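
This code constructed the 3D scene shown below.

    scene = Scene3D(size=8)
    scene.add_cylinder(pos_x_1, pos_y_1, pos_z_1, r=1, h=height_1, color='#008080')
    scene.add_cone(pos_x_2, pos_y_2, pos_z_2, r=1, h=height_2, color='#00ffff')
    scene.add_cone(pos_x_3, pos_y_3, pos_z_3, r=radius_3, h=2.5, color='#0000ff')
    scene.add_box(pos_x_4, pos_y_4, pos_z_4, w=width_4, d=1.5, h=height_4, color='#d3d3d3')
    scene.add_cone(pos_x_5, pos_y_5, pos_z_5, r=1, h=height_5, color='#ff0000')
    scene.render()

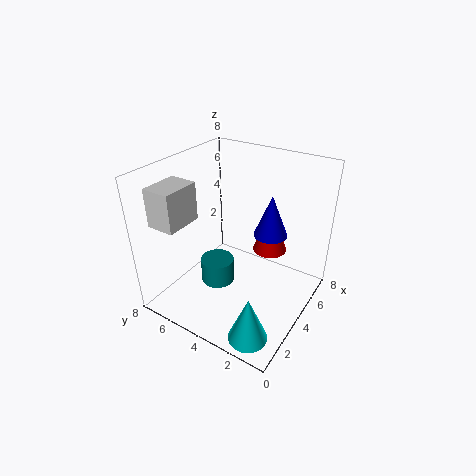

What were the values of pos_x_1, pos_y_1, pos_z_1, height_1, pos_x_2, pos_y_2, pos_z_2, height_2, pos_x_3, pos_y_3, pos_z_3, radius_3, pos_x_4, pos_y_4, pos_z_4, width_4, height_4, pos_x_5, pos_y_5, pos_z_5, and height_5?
pos_x_1 = 4; pos_y_1 = 5.5; pos_z_1 = 0.5; height_1 = 1.5; pos_x_2 = 1; pos_y_2 = 1.5; pos_z_2 = 0.5; height_2 = 2.5; pos_x_3 = 6; pos_y_3 = 3; pos_z_3 = 3.5; radius_3 = 1; pos_x_4 = 0.5; pos_y_4 = 5.5; pos_z_4 = 5.5; width_4 = 2; height_4 = 2; pos_x_5 = 6; pos_y_5 = 3; pos_z_5 = 2.5; height_5 = 3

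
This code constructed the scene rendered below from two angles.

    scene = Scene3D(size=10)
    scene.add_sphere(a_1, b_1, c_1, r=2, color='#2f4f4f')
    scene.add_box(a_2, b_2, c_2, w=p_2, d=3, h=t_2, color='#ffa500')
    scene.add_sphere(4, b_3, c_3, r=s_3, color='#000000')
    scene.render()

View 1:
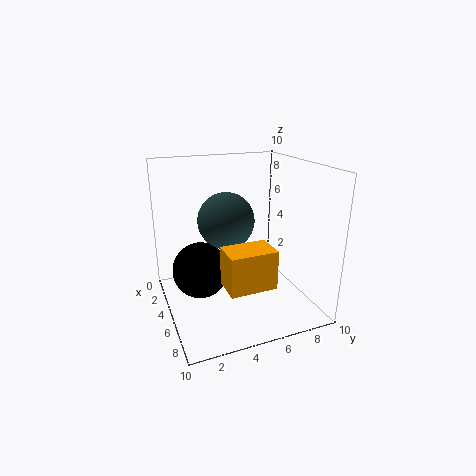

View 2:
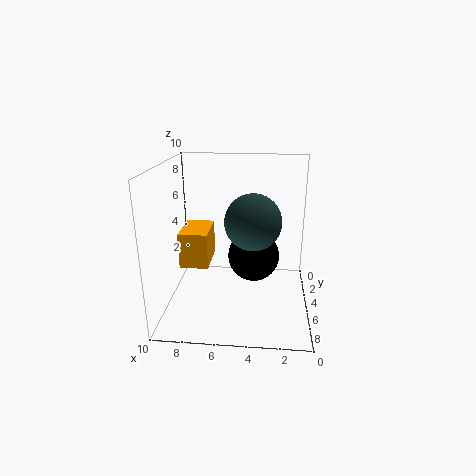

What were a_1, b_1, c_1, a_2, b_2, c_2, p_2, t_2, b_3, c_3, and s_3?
a_1 = 4, b_1 = 4.5, c_1 = 6, a_2 = 7, b_2 = 3, c_2 = 3, p_2 = 2, t_2 = 2.5, b_3 = 2.5, c_3 = 2.5, s_3 = 2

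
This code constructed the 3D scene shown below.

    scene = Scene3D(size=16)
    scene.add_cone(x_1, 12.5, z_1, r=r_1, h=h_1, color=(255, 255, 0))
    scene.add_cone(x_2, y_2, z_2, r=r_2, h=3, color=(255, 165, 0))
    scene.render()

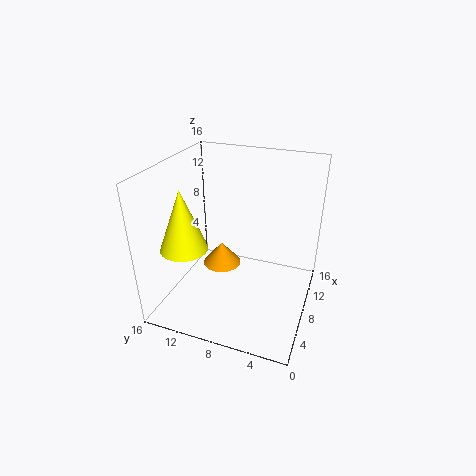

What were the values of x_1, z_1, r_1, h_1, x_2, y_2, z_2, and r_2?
x_1 = 4; z_1 = 8; r_1 = 2.5; h_1 = 6.5; x_2 = 12.5; y_2 = 12; z_2 = 1; r_2 = 2.5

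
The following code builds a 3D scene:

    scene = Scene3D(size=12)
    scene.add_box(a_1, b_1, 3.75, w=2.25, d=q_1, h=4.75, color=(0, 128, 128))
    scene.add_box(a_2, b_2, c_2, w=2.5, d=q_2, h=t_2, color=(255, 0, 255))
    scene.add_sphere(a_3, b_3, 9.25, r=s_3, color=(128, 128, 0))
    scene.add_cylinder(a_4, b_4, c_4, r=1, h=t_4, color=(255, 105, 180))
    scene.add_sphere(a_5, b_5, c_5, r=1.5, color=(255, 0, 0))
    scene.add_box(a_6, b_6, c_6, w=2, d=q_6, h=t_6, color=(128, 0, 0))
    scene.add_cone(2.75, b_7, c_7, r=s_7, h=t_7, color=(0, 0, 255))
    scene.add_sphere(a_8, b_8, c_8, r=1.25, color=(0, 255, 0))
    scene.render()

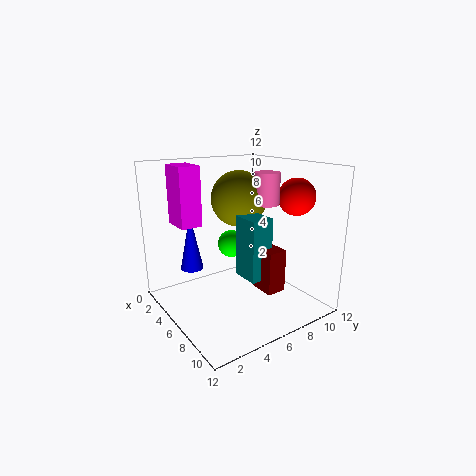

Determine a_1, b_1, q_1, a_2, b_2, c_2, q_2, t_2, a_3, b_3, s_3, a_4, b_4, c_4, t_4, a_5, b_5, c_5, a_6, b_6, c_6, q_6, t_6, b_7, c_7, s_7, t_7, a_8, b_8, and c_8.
a_1 = 7.5
b_1 = 4.75
q_1 = 1.75
a_2 = 2.5
b_2 = 1.5
c_2 = 7.25
q_2 = 1.75
t_2 = 4.75
a_3 = 5.75
b_3 = 6.25
s_3 = 2.25
a_4 = 7.75
b_4 = 7.5
c_4 = 9
t_4 = 2.5
a_5 = 8.75
b_5 = 9.75
c_5 = 9.5
a_6 = 8.75
b_6 = 5.5
c_6 = 3
q_6 = 1.5
t_6 = 3.25
b_7 = 3.25
c_7 = 2.75
s_7 = 1
t_7 = 5
a_8 = 3.5
b_8 = 7
c_8 = 4.5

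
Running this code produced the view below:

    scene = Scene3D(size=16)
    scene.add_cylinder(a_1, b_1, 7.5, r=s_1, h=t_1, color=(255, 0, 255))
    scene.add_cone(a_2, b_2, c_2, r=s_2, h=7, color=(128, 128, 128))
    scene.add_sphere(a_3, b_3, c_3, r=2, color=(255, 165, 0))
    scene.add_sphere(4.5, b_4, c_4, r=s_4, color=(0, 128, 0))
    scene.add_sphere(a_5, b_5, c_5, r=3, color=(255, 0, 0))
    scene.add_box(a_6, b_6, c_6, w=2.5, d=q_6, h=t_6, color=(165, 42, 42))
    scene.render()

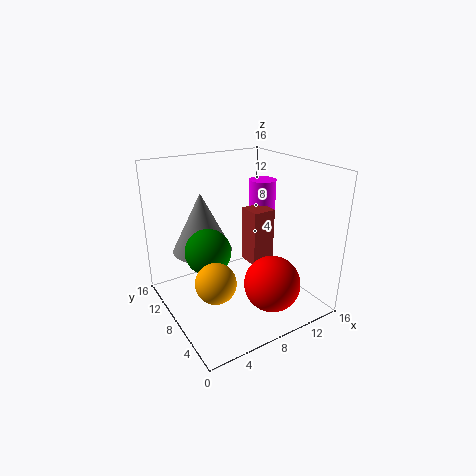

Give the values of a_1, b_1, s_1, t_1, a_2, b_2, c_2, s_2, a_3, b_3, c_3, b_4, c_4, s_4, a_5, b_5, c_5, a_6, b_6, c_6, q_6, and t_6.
a_1 = 11.5, b_1 = 8.5, s_1 = 1.5, t_1 = 6.5, a_2 = 5.5, b_2 = 12, c_2 = 5.5, s_2 = 3.5, a_3 = 3, b_3 = 4, c_3 = 6, b_4 = 8.5, c_4 = 7, s_4 = 2.5, a_5 = 9.5, b_5 = 3.5, c_5 = 4, a_6 = 8.5, b_6 = 5.5, c_6 = 5.5, q_6 = 2.5, t_6 = 6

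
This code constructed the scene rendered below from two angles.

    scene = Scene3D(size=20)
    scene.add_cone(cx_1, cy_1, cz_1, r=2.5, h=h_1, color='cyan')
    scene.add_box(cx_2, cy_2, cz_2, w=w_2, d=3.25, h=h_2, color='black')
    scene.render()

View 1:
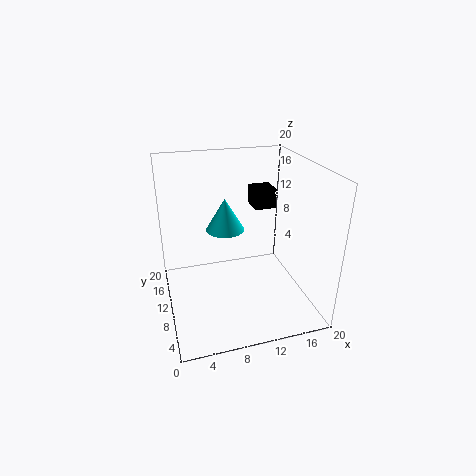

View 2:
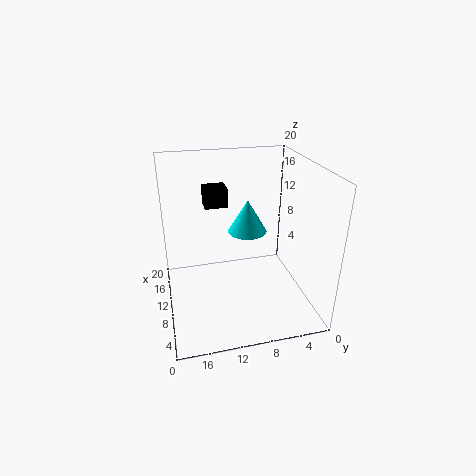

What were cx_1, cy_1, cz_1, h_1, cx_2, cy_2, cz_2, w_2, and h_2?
cx_1 = 8
cy_1 = 9.25
cz_1 = 12
h_1 = 4.25
cx_2 = 12.75
cy_2 = 10.75
cz_2 = 13.5
w_2 = 3
h_2 = 2.75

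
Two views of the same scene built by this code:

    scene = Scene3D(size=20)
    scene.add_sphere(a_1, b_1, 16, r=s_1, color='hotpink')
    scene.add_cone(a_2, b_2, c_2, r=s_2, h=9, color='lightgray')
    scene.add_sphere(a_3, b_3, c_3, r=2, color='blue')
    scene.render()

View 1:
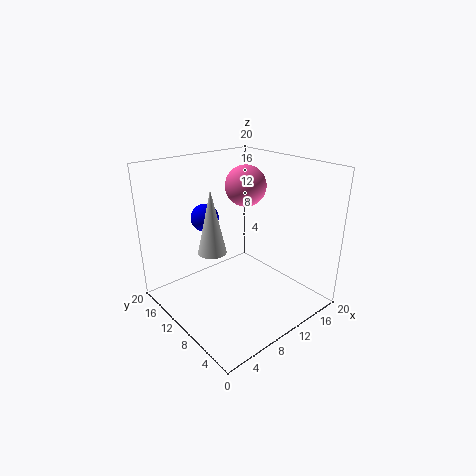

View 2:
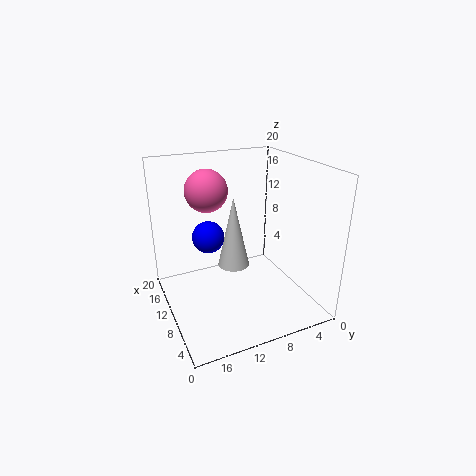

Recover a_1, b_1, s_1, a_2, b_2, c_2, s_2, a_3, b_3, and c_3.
a_1 = 14, b_1 = 13, s_1 = 3, a_2 = 7, b_2 = 12, c_2 = 8, s_2 = 2, a_3 = 8, b_3 = 15, c_3 = 12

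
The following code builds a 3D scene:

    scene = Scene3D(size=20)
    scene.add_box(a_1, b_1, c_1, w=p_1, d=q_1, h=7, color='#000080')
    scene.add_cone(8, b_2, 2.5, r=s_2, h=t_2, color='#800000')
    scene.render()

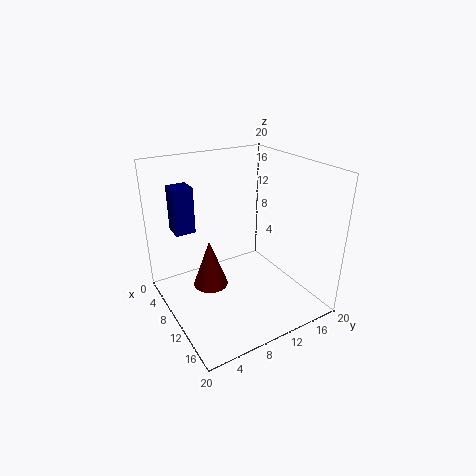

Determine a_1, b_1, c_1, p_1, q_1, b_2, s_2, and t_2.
a_1 = 0.5, b_1 = 3.5, c_1 = 9, p_1 = 3, q_1 = 3, b_2 = 6.5, s_2 = 2.5, t_2 = 7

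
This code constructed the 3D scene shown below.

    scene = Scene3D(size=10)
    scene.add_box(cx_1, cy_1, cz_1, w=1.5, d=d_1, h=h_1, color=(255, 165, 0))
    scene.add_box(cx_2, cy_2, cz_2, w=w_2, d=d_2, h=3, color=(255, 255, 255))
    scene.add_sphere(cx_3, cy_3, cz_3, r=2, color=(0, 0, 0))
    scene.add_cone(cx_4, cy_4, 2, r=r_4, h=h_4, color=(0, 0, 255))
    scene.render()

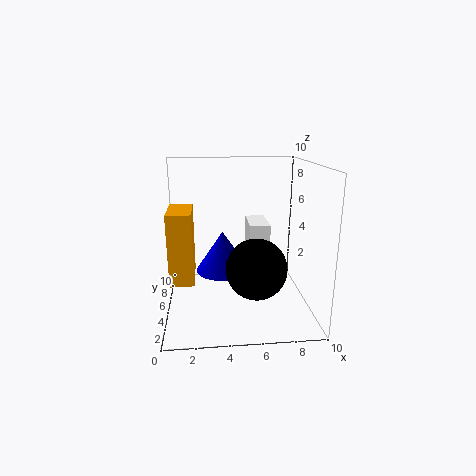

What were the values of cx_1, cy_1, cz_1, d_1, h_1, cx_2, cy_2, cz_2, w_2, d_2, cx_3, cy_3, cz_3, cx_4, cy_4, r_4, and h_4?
cx_1 = 0.5; cy_1 = 2; cz_1 = 3; d_1 = 3; h_1 = 4.5; cx_2 = 6; cy_2 = 6; cz_2 = 2.5; w_2 = 1.5; d_2 = 3; cx_3 = 6; cy_3 = 3; cz_3 = 3.5; cx_4 = 4; cy_4 = 6.5; r_4 = 2; h_4 = 3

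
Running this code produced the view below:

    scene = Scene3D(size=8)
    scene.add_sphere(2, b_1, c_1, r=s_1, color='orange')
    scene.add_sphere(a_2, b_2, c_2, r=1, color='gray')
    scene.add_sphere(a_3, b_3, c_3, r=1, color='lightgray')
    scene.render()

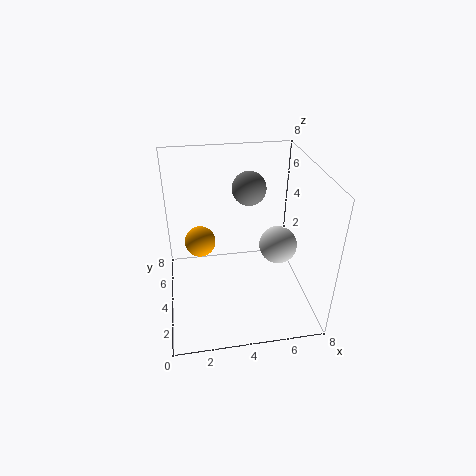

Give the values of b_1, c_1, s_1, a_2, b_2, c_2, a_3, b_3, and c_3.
b_1 = 7
c_1 = 2
s_1 = 1
a_2 = 5
b_2 = 6
c_2 = 6
a_3 = 6
b_3 = 3
c_3 = 4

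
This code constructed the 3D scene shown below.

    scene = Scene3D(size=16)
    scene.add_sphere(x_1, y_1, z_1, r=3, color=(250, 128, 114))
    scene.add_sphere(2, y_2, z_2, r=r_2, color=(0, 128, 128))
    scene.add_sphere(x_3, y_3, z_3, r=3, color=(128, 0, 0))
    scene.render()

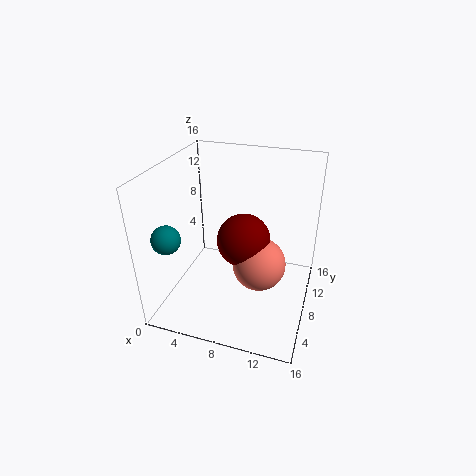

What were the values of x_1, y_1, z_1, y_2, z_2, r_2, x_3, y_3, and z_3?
x_1 = 10.5; y_1 = 8; z_1 = 5; y_2 = 3; z_2 = 9.5; r_2 = 1.5; x_3 = 8.5; y_3 = 8.5; z_3 = 7.5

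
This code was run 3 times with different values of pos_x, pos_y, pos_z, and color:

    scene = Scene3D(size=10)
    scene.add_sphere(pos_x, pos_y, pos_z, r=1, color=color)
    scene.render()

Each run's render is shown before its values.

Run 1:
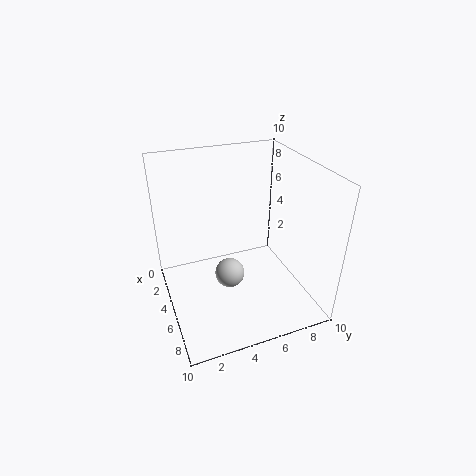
pos_x = 6, pos_y = 4, pos_z = 3, color = 'lightgray'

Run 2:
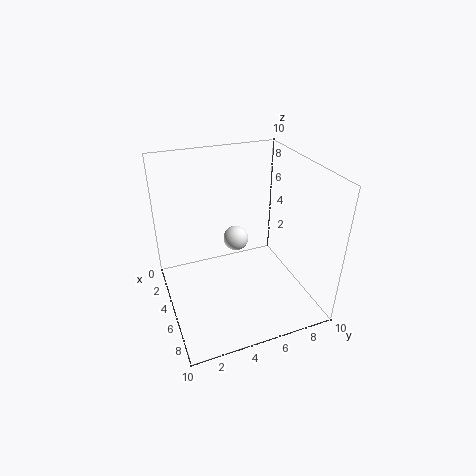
pos_x = 2, pos_y = 6, pos_z = 3, color = 'white'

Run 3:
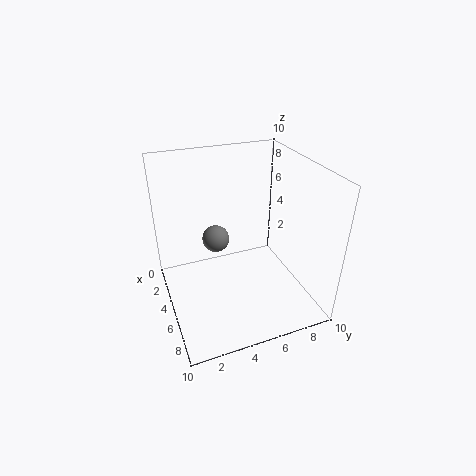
pos_x = 3, pos_y = 4, pos_z = 4, color = 'gray'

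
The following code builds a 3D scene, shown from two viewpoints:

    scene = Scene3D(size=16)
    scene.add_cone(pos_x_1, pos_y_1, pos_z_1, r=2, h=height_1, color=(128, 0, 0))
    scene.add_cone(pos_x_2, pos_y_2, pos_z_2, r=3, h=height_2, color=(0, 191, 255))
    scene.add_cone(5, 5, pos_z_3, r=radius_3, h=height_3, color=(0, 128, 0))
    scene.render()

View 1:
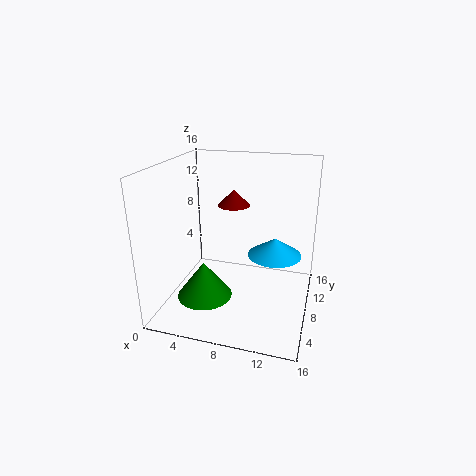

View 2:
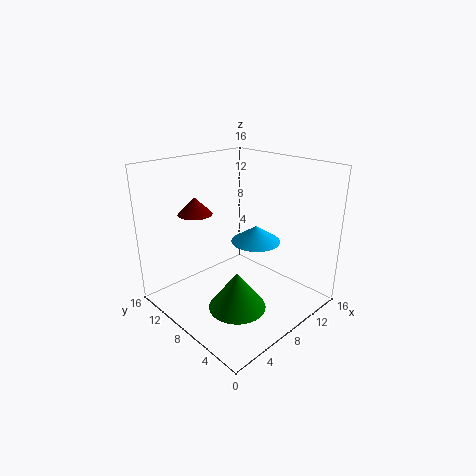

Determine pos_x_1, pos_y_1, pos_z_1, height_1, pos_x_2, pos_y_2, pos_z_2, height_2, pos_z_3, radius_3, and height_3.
pos_x_1 = 6; pos_y_1 = 13; pos_z_1 = 10; height_1 = 2; pos_x_2 = 12; pos_y_2 = 9; pos_z_2 = 6; height_2 = 2; pos_z_3 = 2; radius_3 = 3; height_3 = 4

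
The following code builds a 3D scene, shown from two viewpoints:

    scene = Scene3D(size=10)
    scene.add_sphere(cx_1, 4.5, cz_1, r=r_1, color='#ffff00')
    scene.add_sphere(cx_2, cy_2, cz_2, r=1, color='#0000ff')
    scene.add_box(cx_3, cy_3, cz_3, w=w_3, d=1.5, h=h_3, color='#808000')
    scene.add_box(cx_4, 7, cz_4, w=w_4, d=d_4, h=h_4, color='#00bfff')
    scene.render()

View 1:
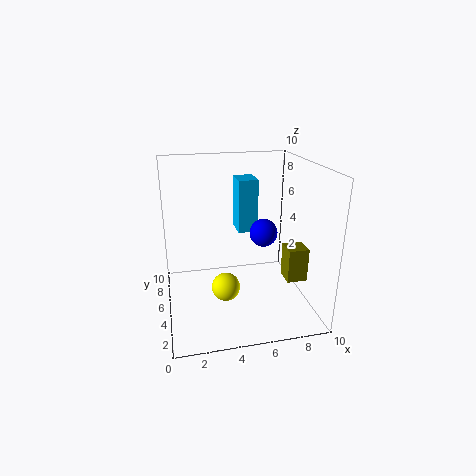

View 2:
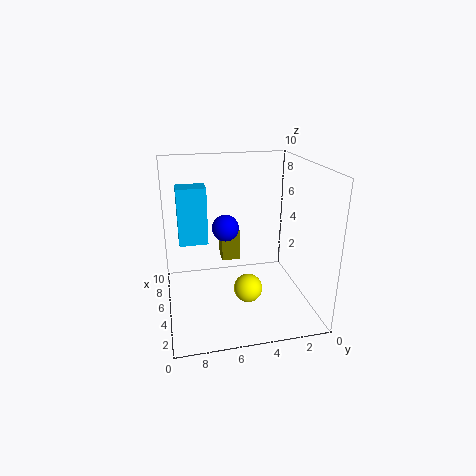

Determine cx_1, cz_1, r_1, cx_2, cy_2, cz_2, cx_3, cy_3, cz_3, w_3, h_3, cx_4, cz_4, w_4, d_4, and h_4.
cx_1 = 4
cz_1 = 1.5
r_1 = 1
cx_2 = 7
cy_2 = 5.5
cz_2 = 5
cx_3 = 8.5
cy_3 = 4
cz_3 = 1.5
w_3 = 1.5
h_3 = 2.5
cx_4 = 5.5
cz_4 = 4.5
w_4 = 1.5
d_4 = 2
h_4 = 4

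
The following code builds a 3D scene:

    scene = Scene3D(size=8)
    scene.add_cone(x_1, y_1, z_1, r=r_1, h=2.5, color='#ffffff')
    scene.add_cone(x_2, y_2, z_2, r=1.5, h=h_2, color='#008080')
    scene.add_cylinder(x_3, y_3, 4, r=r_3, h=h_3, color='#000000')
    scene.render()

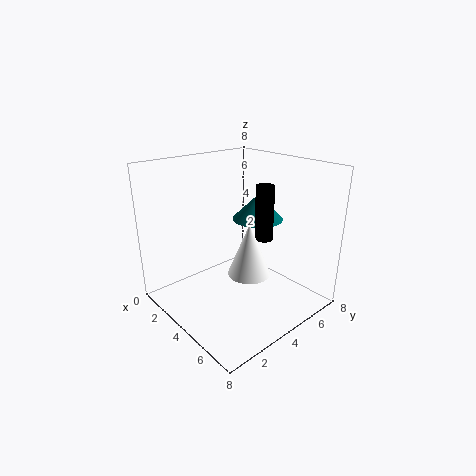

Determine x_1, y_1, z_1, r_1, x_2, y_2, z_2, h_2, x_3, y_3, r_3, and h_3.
x_1 = 6.5; y_1 = 2.5; z_1 = 3.5; r_1 = 1; x_2 = 3.5; y_2 = 6; z_2 = 4.5; h_2 = 1.5; x_3 = 5; y_3 = 5; r_3 = 0.5; h_3 = 3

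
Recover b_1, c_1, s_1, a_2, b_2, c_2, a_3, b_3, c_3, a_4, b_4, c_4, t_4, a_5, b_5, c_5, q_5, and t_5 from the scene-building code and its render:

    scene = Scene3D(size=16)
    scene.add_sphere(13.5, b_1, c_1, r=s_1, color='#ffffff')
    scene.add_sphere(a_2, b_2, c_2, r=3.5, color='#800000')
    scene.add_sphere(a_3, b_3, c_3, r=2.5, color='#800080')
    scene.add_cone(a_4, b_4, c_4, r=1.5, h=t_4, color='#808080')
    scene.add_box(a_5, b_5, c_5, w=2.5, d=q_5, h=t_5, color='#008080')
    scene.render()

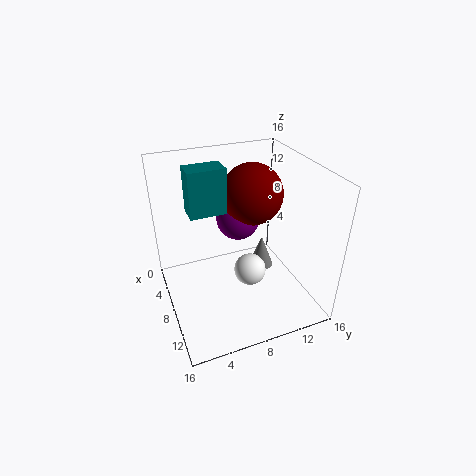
b_1 = 7
c_1 = 8
s_1 = 1.5
a_2 = 6
b_2 = 10.5
c_2 = 12
a_3 = 5.5
b_3 = 9
c_3 = 9
a_4 = 6
b_4 = 12
c_4 = 2
t_4 = 4
a_5 = 5
b_5 = 3
c_5 = 11
q_5 = 4
t_5 = 5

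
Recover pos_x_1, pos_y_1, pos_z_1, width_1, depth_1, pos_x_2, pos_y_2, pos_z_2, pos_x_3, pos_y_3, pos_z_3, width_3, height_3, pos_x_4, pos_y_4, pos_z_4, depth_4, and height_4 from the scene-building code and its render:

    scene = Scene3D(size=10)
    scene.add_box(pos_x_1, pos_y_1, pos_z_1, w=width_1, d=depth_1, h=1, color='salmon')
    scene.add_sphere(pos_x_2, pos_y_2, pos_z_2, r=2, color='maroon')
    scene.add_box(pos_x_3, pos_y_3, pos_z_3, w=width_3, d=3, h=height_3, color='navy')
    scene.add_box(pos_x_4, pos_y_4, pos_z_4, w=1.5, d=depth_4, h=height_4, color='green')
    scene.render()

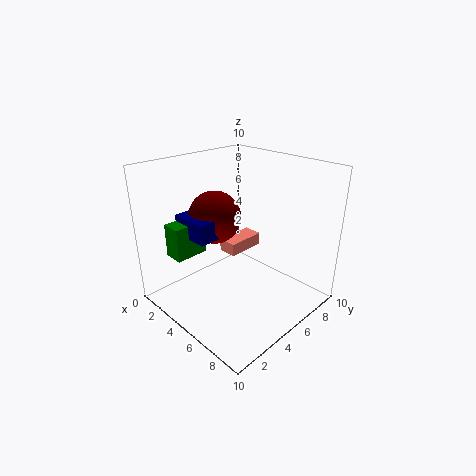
pos_x_1 = 2
pos_y_1 = 6
pos_z_1 = 2.5
width_1 = 1.5
depth_1 = 3
pos_x_2 = 2
pos_y_2 = 5.5
pos_z_2 = 5.5
pos_x_3 = 0.5
pos_y_3 = 3
pos_z_3 = 4.5
width_3 = 3
height_3 = 1.5
pos_x_4 = 0.5
pos_y_4 = 2
pos_z_4 = 3
depth_4 = 2.5
height_4 = 2.5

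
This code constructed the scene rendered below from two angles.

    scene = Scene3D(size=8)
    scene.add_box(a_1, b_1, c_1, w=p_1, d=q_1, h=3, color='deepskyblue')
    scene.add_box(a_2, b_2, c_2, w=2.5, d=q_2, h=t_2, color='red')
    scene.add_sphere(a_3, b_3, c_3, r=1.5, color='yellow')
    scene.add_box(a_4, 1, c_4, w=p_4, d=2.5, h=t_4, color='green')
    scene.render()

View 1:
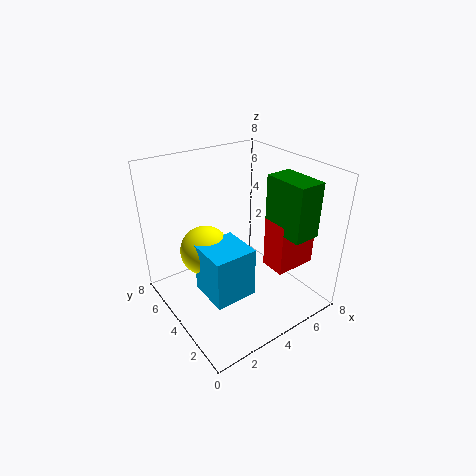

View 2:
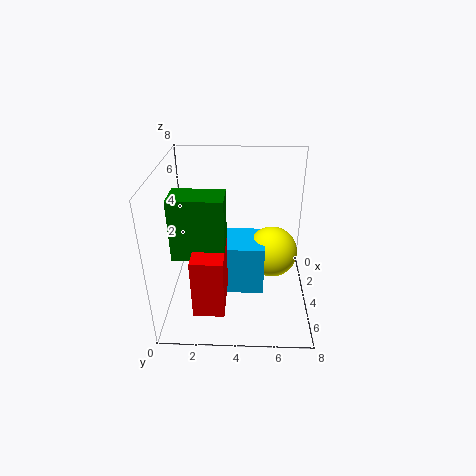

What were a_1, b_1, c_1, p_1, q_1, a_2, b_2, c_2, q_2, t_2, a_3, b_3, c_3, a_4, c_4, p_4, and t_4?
a_1 = 2, b_1 = 3, c_1 = 0.5, p_1 = 2.5, q_1 = 2.5, a_2 = 5.5, b_2 = 2, c_2 = 2, q_2 = 1.5, t_2 = 3, a_3 = 3, b_3 = 6, c_3 = 2.5, a_4 = 5.5, c_4 = 4.5, p_4 = 1.5, t_4 = 3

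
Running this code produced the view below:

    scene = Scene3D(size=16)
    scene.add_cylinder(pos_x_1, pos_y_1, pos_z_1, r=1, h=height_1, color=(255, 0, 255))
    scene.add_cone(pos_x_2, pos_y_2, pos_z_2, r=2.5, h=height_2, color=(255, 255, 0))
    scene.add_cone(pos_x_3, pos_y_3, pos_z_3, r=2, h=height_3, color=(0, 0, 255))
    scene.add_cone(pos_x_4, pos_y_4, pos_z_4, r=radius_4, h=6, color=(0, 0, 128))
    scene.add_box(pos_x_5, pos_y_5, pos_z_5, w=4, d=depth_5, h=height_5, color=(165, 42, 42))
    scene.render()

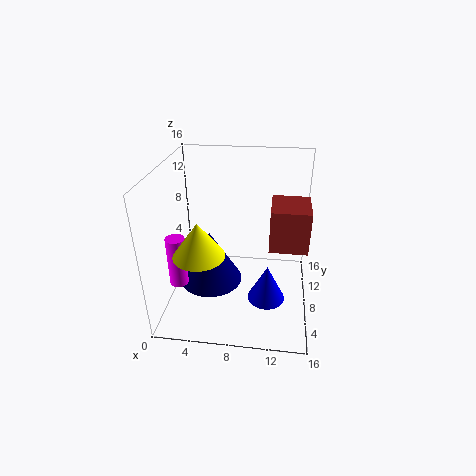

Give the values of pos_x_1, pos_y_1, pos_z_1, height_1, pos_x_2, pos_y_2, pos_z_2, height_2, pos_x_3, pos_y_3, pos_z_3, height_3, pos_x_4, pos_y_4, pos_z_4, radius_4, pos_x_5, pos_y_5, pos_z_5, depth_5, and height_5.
pos_x_1 = 2, pos_y_1 = 4.5, pos_z_1 = 4, height_1 = 5.5, pos_x_2 = 5, pos_y_2 = 2.5, pos_z_2 = 9, height_2 = 3.5, pos_x_3 = 11.5, pos_y_3 = 5, pos_z_3 = 2.5, height_3 = 4, pos_x_4 = 5, pos_y_4 = 7, pos_z_4 = 3, radius_4 = 3.5, pos_x_5 = 11.5, pos_y_5 = 5.5, pos_z_5 = 8, depth_5 = 4.5, height_5 = 4.5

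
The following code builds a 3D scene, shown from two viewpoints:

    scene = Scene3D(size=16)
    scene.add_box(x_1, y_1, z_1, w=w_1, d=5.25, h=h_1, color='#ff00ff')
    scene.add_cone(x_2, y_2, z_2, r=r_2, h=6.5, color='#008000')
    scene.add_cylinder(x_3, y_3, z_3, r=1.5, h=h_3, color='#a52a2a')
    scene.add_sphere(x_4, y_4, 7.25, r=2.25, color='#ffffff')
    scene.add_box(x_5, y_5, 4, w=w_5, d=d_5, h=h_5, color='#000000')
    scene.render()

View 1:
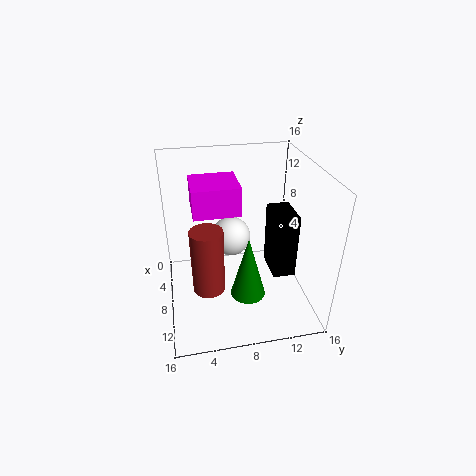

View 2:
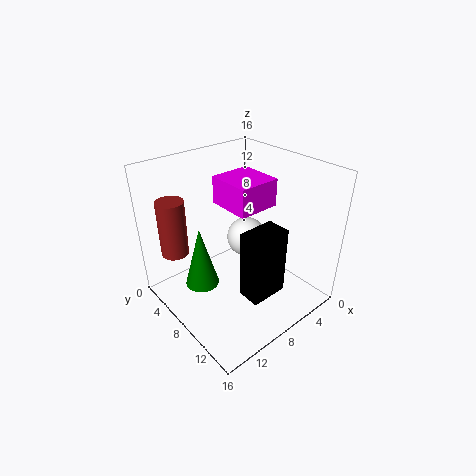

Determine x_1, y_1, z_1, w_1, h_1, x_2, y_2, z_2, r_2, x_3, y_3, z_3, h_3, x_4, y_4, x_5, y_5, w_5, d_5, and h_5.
x_1 = 2.75
y_1 = 3.25
z_1 = 10.5
w_1 = 5
h_1 = 3.25
x_2 = 13
y_2 = 8
z_2 = 4.5
r_2 = 1.75
x_3 = 13.75
y_3 = 4
z_3 = 6.5
h_3 = 6.25
x_4 = 6.25
y_4 = 7.5
x_5 = 6.75
y_5 = 11.5
w_5 = 4
d_5 = 2.5
h_5 = 7.25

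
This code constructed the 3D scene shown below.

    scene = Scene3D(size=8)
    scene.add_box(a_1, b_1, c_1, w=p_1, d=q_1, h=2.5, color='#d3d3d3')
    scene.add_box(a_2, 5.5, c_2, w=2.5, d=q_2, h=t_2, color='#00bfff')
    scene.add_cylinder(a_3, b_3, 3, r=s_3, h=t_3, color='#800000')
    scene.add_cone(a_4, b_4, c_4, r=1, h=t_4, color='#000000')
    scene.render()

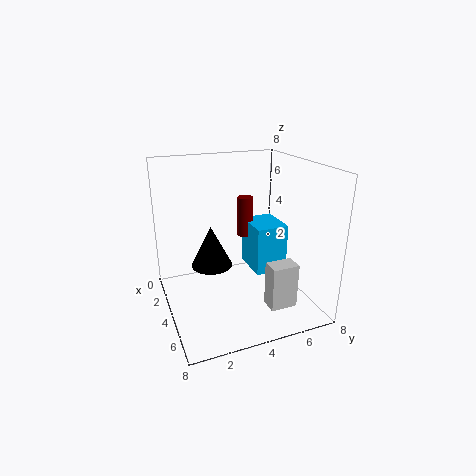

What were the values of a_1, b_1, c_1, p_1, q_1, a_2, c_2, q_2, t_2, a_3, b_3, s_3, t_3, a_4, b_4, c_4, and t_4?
a_1 = 5.5
b_1 = 5
c_1 = 0.5
p_1 = 1
q_1 = 1.5
a_2 = 1
c_2 = 1
q_2 = 2
t_2 = 3
a_3 = 1.5
b_3 = 5.5
s_3 = 0.5
t_3 = 2.5
a_4 = 5.5
b_4 = 2
c_4 = 3.5
t_4 = 2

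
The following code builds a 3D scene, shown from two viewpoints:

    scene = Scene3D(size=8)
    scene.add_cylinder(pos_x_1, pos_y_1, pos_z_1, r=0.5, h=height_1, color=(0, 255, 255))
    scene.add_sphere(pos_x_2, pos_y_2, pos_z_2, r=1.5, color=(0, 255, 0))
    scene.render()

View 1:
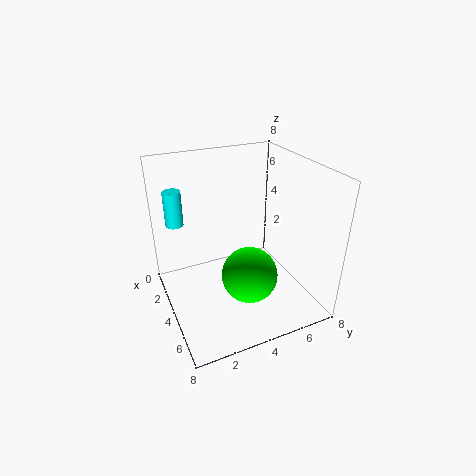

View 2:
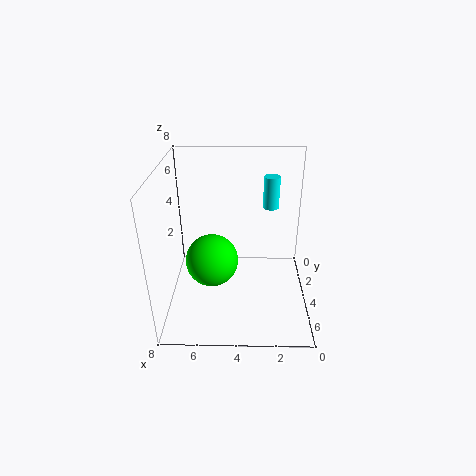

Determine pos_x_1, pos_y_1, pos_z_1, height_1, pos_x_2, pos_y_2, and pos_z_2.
pos_x_1 = 2
pos_y_1 = 1
pos_z_1 = 4.5
height_1 = 2
pos_x_2 = 5.5
pos_y_2 = 4
pos_z_2 = 2.5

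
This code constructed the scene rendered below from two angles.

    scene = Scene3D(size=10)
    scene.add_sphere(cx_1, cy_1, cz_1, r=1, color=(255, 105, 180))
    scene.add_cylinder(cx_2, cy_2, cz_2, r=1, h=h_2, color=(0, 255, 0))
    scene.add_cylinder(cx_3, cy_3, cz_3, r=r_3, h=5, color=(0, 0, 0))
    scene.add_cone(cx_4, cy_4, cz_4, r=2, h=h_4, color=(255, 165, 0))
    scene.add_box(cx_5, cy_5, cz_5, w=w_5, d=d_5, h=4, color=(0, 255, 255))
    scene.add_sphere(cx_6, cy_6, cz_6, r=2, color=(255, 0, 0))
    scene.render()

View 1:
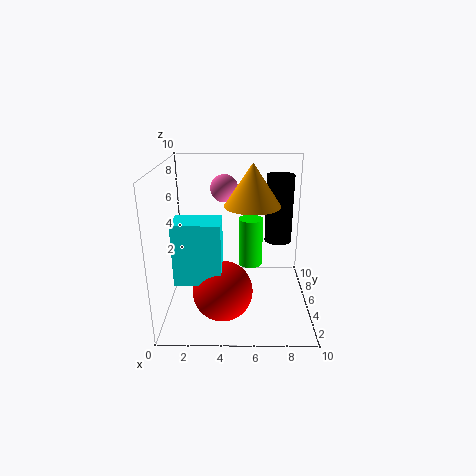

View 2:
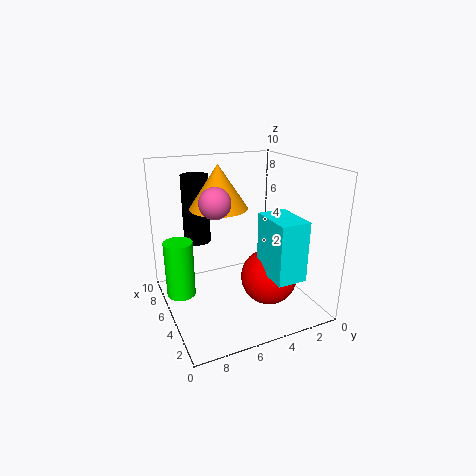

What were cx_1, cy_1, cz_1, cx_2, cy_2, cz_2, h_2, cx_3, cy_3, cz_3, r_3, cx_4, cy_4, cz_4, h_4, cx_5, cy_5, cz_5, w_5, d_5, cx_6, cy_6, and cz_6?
cx_1 = 4
cy_1 = 7
cz_1 = 8
cx_2 = 6
cy_2 = 9
cz_2 = 1
h_2 = 4
cx_3 = 8
cy_3 = 7
cz_3 = 4
r_3 = 1
cx_4 = 6
cy_4 = 6
cz_4 = 7
h_4 = 3
cx_5 = 1
cy_5 = 2
cz_5 = 3
w_5 = 3
d_5 = 2
cx_6 = 4
cy_6 = 3
cz_6 = 2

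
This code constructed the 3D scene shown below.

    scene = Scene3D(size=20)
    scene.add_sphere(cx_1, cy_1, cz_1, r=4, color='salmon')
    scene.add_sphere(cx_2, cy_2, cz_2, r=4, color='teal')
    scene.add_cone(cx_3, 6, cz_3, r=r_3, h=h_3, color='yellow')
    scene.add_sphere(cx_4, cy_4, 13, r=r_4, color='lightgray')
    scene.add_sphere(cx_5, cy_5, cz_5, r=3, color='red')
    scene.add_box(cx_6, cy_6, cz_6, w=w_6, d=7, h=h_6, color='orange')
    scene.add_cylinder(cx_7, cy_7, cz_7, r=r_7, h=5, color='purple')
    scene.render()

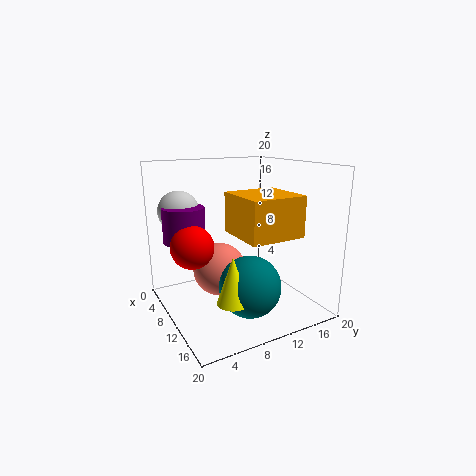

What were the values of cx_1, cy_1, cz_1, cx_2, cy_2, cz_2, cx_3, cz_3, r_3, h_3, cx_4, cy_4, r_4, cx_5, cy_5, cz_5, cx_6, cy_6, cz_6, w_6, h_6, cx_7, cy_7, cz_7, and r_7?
cx_1 = 6
cy_1 = 9
cz_1 = 4
cx_2 = 15
cy_2 = 9
cz_2 = 5
cx_3 = 16
cz_3 = 4
r_3 = 2
h_3 = 6
cx_4 = 3
cy_4 = 4
r_4 = 3
cx_5 = 8
cy_5 = 4
cz_5 = 9
cx_6 = 12
cy_6 = 7
cz_6 = 12
w_6 = 7
h_6 = 5
cx_7 = 5
cy_7 = 4
cz_7 = 9
r_7 = 3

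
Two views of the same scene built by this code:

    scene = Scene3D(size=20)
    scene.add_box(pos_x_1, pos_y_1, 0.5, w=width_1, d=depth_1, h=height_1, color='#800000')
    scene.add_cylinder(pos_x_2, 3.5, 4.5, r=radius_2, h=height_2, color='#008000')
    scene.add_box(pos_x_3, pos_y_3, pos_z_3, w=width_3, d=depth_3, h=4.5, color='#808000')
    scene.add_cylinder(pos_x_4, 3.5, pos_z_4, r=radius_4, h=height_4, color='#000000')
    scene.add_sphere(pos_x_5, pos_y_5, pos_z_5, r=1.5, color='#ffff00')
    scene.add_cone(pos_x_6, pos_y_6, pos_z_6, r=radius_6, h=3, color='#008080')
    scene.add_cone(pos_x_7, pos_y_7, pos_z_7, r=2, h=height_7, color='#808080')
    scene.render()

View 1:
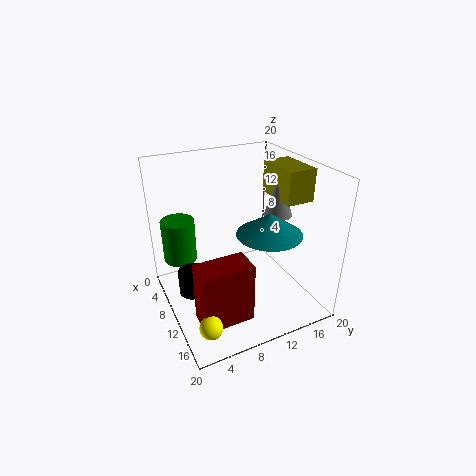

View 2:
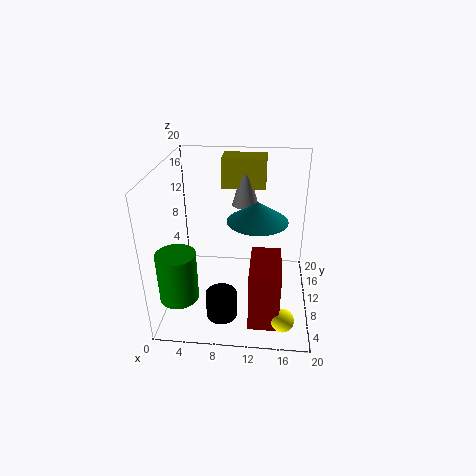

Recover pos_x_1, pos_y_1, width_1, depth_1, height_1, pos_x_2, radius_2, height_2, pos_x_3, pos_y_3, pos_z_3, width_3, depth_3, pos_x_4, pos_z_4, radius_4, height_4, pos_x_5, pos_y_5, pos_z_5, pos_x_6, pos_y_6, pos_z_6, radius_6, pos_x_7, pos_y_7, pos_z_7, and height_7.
pos_x_1 = 12; pos_y_1 = 2.5; width_1 = 4; depth_1 = 7; height_1 = 8.5; pos_x_2 = 3; radius_2 = 2.5; height_2 = 6.5; pos_x_3 = 7; pos_y_3 = 15.5; pos_z_3 = 15; width_3 = 6.5; depth_3 = 4; pos_x_4 = 8.5; pos_z_4 = 2; radius_4 = 2; height_4 = 3.5; pos_x_5 = 16.5; pos_y_5 = 3; pos_z_5 = 2; pos_x_6 = 12.5; pos_y_6 = 13.5; pos_z_6 = 11; radius_6 = 4.5; pos_x_7 = 10.5; pos_y_7 = 16; pos_z_7 = 12.5; height_7 = 6.5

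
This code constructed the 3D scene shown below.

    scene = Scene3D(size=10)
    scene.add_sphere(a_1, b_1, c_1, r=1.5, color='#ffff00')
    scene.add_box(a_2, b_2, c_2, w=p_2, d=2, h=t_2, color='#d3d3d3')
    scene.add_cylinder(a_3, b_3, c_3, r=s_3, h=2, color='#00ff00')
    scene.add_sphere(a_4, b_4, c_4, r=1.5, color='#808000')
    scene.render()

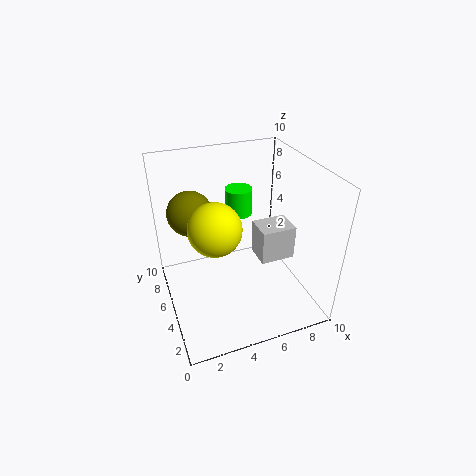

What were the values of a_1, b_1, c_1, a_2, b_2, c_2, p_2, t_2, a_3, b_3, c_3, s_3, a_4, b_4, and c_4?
a_1 = 2.5
b_1 = 2
c_1 = 8
a_2 = 6.5
b_2 = 4
c_2 = 3
p_2 = 2.5
t_2 = 2.5
a_3 = 6
b_3 = 7.5
c_3 = 5.5
s_3 = 1
a_4 = 2
b_4 = 6
c_4 = 7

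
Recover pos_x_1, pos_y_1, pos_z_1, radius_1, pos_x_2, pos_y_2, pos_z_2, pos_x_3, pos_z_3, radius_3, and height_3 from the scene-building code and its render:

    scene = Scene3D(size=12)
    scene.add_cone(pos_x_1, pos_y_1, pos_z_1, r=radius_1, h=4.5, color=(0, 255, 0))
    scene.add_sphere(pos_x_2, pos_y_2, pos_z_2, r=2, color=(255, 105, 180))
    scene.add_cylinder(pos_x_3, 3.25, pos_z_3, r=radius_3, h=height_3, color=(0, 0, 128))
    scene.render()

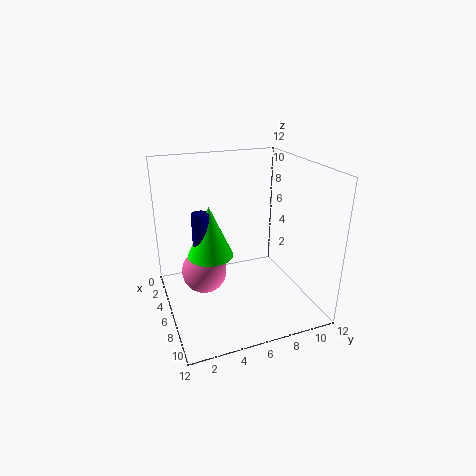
pos_x_1 = 4.5, pos_y_1 = 4, pos_z_1 = 4, radius_1 = 2, pos_x_2 = 4, pos_y_2 = 3.5, pos_z_2 = 2.25, pos_x_3 = 4.5, pos_z_3 = 3.75, radius_3 = 0.75, height_3 = 4.25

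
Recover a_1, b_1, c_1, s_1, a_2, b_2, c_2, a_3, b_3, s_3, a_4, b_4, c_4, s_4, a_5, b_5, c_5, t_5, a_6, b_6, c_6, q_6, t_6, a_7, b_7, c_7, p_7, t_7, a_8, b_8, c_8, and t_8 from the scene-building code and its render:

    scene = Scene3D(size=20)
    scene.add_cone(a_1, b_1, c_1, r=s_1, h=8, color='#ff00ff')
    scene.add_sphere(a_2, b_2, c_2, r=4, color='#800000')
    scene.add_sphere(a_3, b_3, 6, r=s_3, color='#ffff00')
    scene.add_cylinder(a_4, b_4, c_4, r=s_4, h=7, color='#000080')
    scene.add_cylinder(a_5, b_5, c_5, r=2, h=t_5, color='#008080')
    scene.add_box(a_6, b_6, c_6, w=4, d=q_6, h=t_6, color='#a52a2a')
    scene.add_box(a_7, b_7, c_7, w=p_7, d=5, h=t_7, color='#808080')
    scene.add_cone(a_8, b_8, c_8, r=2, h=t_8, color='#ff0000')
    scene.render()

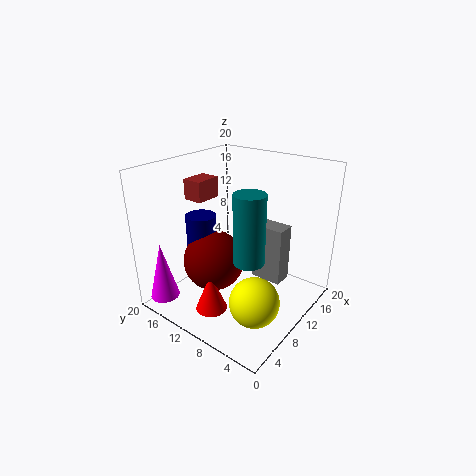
a_1 = 2
b_1 = 17
c_1 = 2
s_1 = 2
a_2 = 6
b_2 = 11
c_2 = 8
a_3 = 4
b_3 = 3
s_3 = 3
a_4 = 6
b_4 = 13
c_4 = 7
s_4 = 2
a_5 = 7
b_5 = 6
c_5 = 9
t_5 = 9
a_6 = 9
b_6 = 16
c_6 = 14
q_6 = 3
t_6 = 3
a_7 = 15
b_7 = 6
c_7 = 1
p_7 = 3
t_7 = 9
a_8 = 3
b_8 = 9
c_8 = 3
t_8 = 5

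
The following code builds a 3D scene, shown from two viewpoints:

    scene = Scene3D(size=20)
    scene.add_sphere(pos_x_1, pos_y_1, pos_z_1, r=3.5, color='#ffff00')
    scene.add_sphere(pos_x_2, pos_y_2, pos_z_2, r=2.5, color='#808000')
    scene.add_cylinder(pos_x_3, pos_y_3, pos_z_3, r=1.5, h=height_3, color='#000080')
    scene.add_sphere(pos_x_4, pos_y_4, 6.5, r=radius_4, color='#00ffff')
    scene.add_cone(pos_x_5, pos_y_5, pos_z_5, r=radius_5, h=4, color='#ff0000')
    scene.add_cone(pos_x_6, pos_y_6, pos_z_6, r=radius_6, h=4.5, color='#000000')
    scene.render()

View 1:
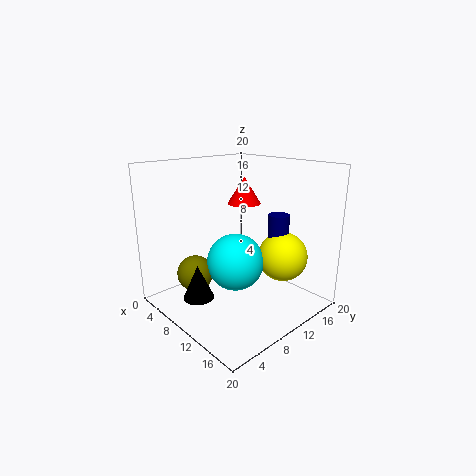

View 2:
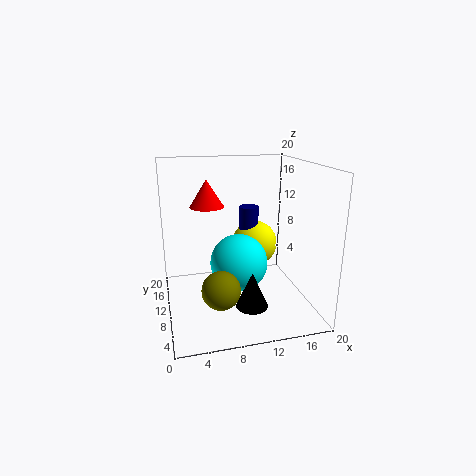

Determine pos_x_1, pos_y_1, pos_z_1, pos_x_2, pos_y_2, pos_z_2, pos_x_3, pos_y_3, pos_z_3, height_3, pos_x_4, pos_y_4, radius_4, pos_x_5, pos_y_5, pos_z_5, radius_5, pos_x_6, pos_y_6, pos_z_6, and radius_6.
pos_x_1 = 14, pos_y_1 = 15, pos_z_1 = 7, pos_x_2 = 6.5, pos_y_2 = 5, pos_z_2 = 5, pos_x_3 = 13, pos_y_3 = 15, pos_z_3 = 9.5, height_3 = 3.5, pos_x_4 = 10, pos_y_4 = 9.5, radius_4 = 4, pos_x_5 = 6.5, pos_y_5 = 14.5, pos_z_5 = 13.5, radius_5 = 2.5, pos_x_6 = 10, pos_y_6 = 3, pos_z_6 = 3.5, radius_6 = 2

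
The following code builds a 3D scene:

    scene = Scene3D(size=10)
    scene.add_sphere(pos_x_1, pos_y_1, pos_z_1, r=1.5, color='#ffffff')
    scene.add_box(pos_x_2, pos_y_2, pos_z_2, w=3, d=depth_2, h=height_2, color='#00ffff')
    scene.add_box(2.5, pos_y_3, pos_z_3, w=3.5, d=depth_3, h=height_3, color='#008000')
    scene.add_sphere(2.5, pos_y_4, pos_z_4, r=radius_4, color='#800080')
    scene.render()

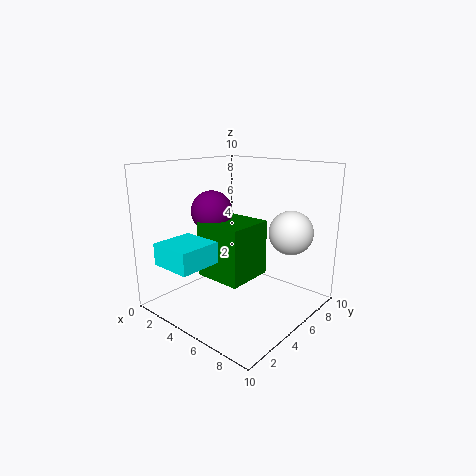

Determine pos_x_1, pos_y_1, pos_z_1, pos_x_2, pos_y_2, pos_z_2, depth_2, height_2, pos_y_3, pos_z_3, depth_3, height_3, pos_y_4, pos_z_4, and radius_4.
pos_x_1 = 8; pos_y_1 = 7; pos_z_1 = 5.5; pos_x_2 = 1.5; pos_y_2 = 0.5; pos_z_2 = 3.5; depth_2 = 3; height_2 = 1.5; pos_y_3 = 3.5; pos_z_3 = 2; depth_3 = 3.5; height_3 = 4; pos_y_4 = 5; pos_z_4 = 6.5; radius_4 = 1.5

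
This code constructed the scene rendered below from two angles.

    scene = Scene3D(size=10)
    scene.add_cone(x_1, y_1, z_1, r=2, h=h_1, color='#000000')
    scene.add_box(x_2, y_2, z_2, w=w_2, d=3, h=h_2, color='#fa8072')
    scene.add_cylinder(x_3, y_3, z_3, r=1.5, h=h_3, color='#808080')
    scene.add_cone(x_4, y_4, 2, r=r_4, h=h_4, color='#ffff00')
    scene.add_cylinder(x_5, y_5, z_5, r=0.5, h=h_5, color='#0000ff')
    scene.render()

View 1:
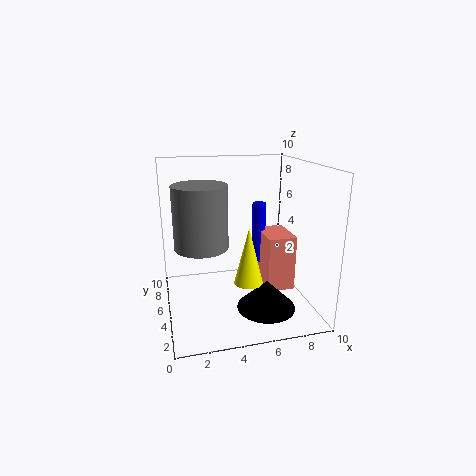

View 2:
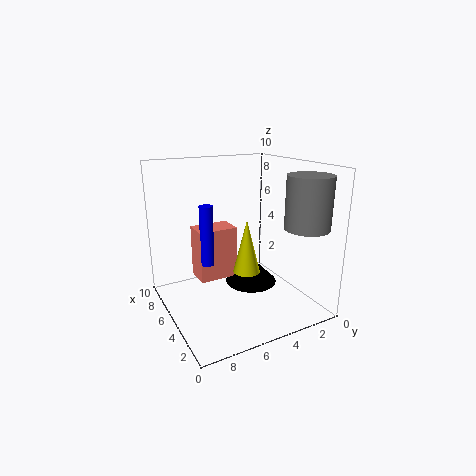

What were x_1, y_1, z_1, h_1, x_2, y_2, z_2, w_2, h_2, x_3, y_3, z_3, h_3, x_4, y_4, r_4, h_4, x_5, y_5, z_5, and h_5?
x_1 = 6.5; y_1 = 3; z_1 = 0.5; h_1 = 2; x_2 = 7; y_2 = 4; z_2 = 1; w_2 = 2; h_2 = 4; x_3 = 2; y_3 = 1.5; z_3 = 6; h_3 = 3.5; x_4 = 5.5; y_4 = 4; r_4 = 1; h_4 = 4; x_5 = 7; y_5 = 6.5; z_5 = 2.5; h_5 = 4.5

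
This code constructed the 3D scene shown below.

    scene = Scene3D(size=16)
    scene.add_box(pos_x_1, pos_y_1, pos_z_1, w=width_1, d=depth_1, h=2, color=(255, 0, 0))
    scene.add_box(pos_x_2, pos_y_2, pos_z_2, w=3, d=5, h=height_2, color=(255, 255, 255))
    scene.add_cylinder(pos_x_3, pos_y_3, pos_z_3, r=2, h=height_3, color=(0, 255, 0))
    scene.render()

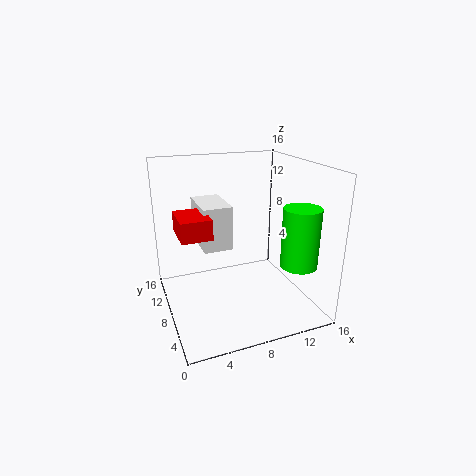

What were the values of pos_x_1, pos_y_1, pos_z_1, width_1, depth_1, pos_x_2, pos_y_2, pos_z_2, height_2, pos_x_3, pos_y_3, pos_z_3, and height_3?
pos_x_1 = 1
pos_y_1 = 4
pos_z_1 = 10
width_1 = 3
depth_1 = 4
pos_x_2 = 3.5
pos_y_2 = 5.5
pos_z_2 = 8
height_2 = 4.5
pos_x_3 = 13.5
pos_y_3 = 4
pos_z_3 = 5.5
height_3 = 6.5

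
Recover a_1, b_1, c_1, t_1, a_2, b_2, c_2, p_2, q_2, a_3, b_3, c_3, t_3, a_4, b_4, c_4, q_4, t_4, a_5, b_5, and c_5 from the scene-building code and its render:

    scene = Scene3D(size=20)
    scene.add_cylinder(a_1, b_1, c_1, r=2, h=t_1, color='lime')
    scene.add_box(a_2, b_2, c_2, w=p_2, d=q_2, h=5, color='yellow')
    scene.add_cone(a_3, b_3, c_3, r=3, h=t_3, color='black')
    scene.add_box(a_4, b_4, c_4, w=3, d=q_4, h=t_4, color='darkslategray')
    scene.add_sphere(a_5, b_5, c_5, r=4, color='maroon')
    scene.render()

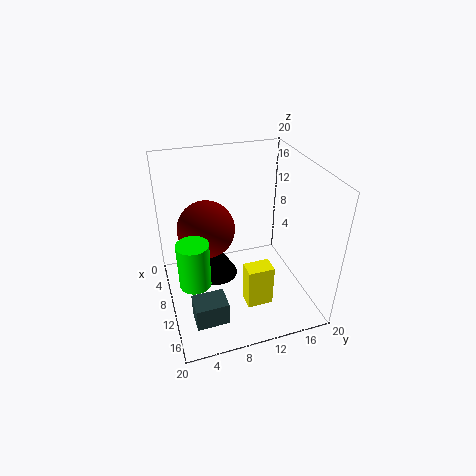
a_1 = 14, b_1 = 3, c_1 = 7, t_1 = 6, a_2 = 18, b_2 = 8, c_2 = 7, p_2 = 2, q_2 = 3, a_3 = 9, b_3 = 7, c_3 = 4, t_3 = 5, a_4 = 16, b_4 = 2, c_4 = 4, q_4 = 4, t_4 = 3, a_5 = 8, b_5 = 6, c_5 = 11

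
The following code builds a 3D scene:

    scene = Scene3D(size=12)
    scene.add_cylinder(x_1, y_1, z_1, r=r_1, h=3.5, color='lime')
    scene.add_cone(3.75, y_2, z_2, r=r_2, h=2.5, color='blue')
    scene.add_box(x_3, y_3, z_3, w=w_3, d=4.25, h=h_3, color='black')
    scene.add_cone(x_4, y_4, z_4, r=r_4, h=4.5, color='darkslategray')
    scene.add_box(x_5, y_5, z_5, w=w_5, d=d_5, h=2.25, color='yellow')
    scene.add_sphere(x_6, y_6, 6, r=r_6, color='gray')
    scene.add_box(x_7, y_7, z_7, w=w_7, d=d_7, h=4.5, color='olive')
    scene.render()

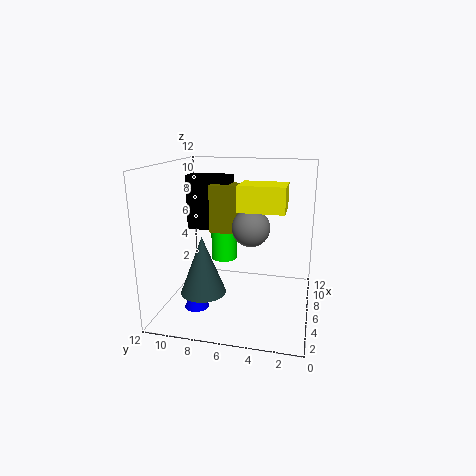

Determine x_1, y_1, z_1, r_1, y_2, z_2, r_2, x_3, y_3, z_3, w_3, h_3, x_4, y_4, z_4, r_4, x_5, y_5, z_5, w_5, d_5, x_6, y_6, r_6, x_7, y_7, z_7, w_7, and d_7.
x_1 = 10.5; y_1 = 8.5; z_1 = 2.25; r_1 = 1.25; y_2 = 9; z_2 = 0.5; r_2 = 1; x_3 = 9.75; y_3 = 7.75; z_3 = 5.25; w_3 = 2; h_3 = 5.25; x_4 = 2.75; y_4 = 8; z_4 = 2.5; r_4 = 1.75; x_5 = 6.5; y_5 = 2.25; z_5 = 8; w_5 = 3; d_5 = 4; x_6 = 9; y_6 = 5.5; r_6 = 1.75; x_7 = 9; y_7 = 6.5; z_7 = 5.25; w_7 = 2.25; d_7 = 3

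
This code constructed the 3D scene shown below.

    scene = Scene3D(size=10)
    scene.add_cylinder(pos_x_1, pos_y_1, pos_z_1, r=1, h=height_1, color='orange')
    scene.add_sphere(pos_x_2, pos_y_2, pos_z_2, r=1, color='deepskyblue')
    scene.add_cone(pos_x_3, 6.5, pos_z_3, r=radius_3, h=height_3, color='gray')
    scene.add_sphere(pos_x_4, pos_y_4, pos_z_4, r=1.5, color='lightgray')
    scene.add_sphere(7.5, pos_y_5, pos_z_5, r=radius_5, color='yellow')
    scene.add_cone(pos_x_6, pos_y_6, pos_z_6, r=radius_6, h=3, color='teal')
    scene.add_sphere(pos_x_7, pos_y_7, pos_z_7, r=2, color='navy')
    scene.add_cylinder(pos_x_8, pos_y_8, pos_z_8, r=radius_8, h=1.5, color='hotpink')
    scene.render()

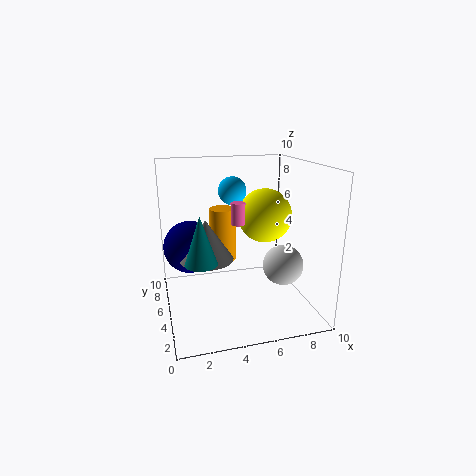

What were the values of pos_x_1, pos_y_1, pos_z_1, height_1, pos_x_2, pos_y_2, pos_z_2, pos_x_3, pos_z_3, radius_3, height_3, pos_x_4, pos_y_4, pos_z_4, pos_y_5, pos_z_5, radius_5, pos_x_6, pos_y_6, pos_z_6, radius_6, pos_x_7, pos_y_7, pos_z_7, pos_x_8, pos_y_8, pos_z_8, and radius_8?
pos_x_1 = 4.5
pos_y_1 = 7.5
pos_z_1 = 2.5
height_1 = 4
pos_x_2 = 5
pos_y_2 = 6.5
pos_z_2 = 8
pos_x_3 = 3
pos_z_3 = 3
radius_3 = 2
height_3 = 3
pos_x_4 = 8.5
pos_y_4 = 5
pos_z_4 = 2.5
pos_y_5 = 6.5
pos_z_5 = 6
radius_5 = 2
pos_x_6 = 2
pos_y_6 = 2.5
pos_z_6 = 4.5
radius_6 = 1
pos_x_7 = 2
pos_y_7 = 8
pos_z_7 = 3.5
pos_x_8 = 5
pos_y_8 = 5
pos_z_8 = 6
radius_8 = 0.5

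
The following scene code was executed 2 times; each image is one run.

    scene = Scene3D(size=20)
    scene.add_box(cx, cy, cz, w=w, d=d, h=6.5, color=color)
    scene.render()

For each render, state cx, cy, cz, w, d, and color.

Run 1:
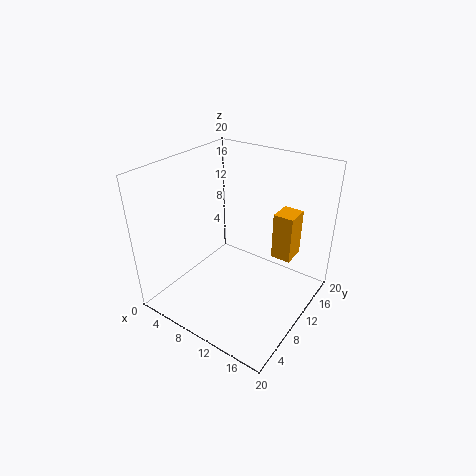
cx = 14.25; cy = 12; cz = 7.5; w = 2.75; d = 3.25; color = 'orange'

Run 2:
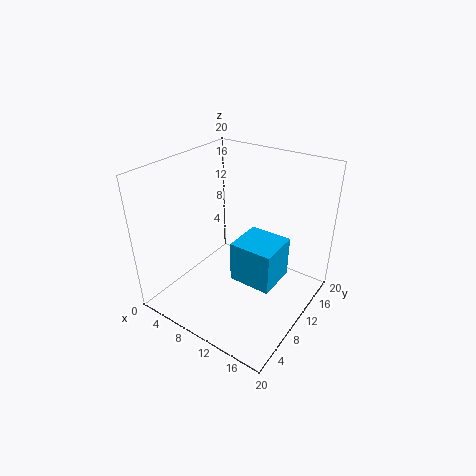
cx = 7.5; cy = 11.5; cz = 0.75; w = 6.75; d = 6.5; color = 'deepskyblue'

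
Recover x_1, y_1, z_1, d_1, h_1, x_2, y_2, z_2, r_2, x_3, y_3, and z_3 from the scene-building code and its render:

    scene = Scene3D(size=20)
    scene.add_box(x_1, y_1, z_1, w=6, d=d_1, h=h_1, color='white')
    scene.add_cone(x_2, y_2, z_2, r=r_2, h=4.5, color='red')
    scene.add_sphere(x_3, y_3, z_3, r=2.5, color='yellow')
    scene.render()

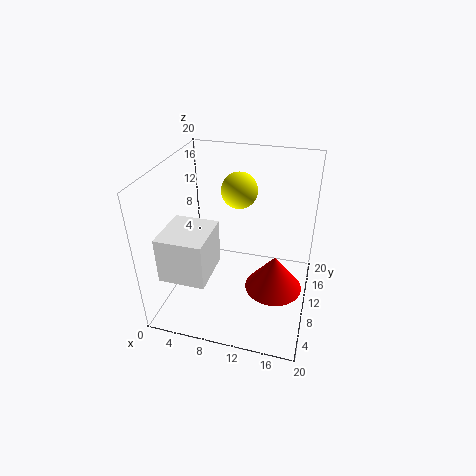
x_1 = 2
y_1 = 1.5
z_1 = 7.5
d_1 = 6.5
h_1 = 6
x_2 = 16
y_2 = 5
z_2 = 7
r_2 = 3.5
x_3 = 9.5
y_3 = 12.5
z_3 = 16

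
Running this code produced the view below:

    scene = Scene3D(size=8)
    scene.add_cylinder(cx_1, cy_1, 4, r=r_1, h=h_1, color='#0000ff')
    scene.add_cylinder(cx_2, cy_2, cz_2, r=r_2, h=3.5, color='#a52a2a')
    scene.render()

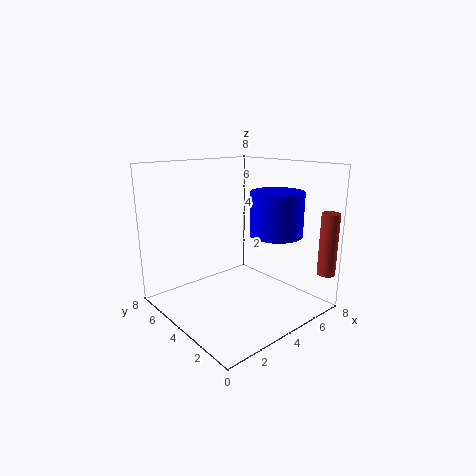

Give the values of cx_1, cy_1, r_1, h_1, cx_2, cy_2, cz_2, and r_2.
cx_1 = 6; cy_1 = 3; r_1 = 1.5; h_1 = 2.5; cx_2 = 7.5; cy_2 = 0.5; cz_2 = 2; r_2 = 0.5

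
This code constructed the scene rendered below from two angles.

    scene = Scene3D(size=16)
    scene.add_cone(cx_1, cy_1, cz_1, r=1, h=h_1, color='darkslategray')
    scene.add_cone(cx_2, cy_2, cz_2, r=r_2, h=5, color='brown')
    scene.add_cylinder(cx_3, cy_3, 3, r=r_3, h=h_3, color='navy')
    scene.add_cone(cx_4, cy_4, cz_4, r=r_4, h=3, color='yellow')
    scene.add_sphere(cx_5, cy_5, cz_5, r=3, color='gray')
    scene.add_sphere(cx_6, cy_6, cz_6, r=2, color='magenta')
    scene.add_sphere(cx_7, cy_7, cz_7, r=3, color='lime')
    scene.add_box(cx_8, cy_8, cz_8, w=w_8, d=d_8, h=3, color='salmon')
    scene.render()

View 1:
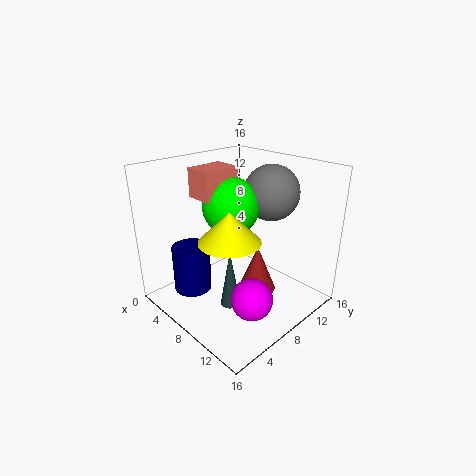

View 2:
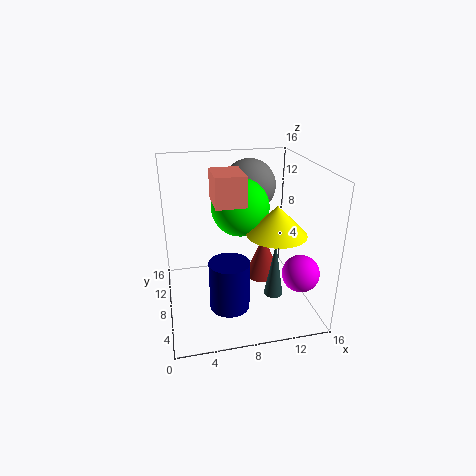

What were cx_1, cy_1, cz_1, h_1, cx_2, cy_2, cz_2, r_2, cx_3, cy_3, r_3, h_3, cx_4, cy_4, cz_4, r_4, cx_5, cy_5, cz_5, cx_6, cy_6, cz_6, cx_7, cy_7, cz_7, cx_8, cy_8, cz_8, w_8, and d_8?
cx_1 = 11; cy_1 = 4; cz_1 = 3; h_1 = 6; cx_2 = 11; cy_2 = 8; cz_2 = 3; r_2 = 2; cx_3 = 6; cy_3 = 3; r_3 = 2; h_3 = 5; cx_4 = 11; cy_4 = 4; cz_4 = 10; r_4 = 3; cx_5 = 10; cy_5 = 11; cz_5 = 13; cx_6 = 14; cy_6 = 4; cz_6 = 5; cx_7 = 8; cy_7 = 7; cz_7 = 12; cx_8 = 5; cy_8 = 4; cz_8 = 13; w_8 = 3; d_8 = 4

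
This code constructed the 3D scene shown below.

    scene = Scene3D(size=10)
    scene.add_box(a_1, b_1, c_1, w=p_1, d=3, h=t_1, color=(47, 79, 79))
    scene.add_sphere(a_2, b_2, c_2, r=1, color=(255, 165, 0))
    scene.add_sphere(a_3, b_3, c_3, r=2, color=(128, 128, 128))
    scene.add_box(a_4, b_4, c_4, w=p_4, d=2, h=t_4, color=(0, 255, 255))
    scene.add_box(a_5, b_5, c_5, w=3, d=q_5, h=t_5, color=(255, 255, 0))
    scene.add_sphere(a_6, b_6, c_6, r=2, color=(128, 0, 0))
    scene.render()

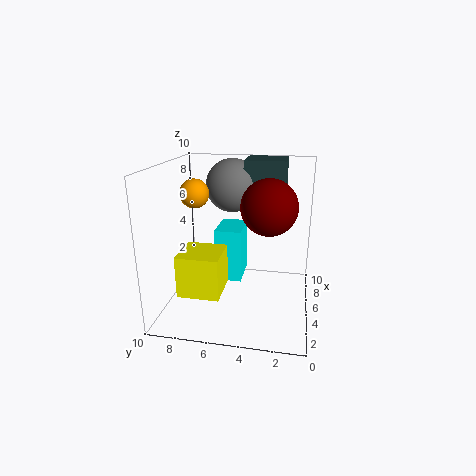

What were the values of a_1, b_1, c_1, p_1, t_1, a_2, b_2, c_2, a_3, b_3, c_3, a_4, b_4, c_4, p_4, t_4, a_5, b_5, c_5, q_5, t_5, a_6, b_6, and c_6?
a_1 = 7; b_1 = 2; c_1 = 7; p_1 = 3; t_1 = 3; a_2 = 5; b_2 = 8; c_2 = 8; a_3 = 8; b_3 = 6; c_3 = 8; a_4 = 6; b_4 = 5; c_4 = 1; p_4 = 3; t_4 = 4; a_5 = 3; b_5 = 6; c_5 = 1; q_5 = 3; t_5 = 3; a_6 = 6; b_6 = 3; c_6 = 7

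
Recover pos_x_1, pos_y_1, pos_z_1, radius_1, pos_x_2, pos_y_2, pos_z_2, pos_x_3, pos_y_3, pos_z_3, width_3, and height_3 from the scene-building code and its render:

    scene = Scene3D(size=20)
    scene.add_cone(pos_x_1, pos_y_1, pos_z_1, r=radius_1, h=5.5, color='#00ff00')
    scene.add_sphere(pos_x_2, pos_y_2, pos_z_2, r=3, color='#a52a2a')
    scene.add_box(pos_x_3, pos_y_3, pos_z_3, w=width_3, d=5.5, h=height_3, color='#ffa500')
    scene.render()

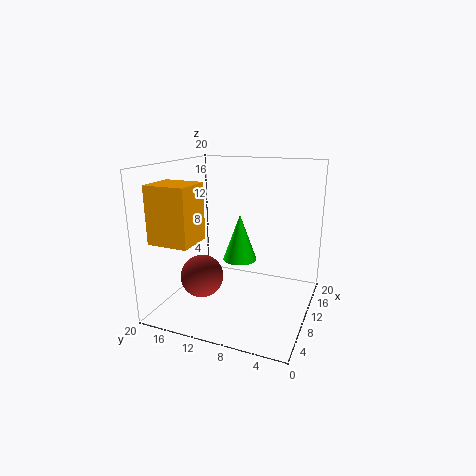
pos_x_1 = 4.5
pos_y_1 = 7.5
pos_z_1 = 9.5
radius_1 = 2
pos_x_2 = 7.5
pos_y_2 = 14.5
pos_z_2 = 4.5
pos_x_3 = 2
pos_y_3 = 13.5
pos_z_3 = 10.5
width_3 = 5
height_3 = 7.5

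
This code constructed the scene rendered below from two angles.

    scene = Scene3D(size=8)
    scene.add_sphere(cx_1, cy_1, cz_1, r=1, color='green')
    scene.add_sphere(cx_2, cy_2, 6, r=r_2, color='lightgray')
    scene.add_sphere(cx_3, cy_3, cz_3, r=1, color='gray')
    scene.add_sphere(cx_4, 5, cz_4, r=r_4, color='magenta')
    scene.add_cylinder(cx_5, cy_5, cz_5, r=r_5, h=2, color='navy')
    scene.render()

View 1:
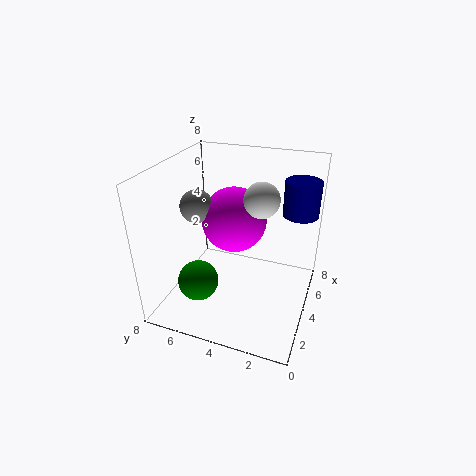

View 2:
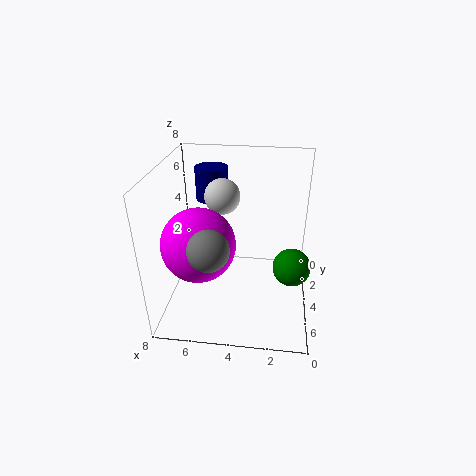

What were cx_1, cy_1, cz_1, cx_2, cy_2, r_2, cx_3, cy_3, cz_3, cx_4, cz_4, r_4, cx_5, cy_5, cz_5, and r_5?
cx_1 = 1, cy_1 = 5, cz_1 = 3, cx_2 = 5, cy_2 = 3, r_2 = 1, cx_3 = 5, cy_3 = 7, cz_3 = 5, cx_4 = 6, cz_4 = 4, r_4 = 2, cx_5 = 6, cy_5 = 1, cz_5 = 5, r_5 = 1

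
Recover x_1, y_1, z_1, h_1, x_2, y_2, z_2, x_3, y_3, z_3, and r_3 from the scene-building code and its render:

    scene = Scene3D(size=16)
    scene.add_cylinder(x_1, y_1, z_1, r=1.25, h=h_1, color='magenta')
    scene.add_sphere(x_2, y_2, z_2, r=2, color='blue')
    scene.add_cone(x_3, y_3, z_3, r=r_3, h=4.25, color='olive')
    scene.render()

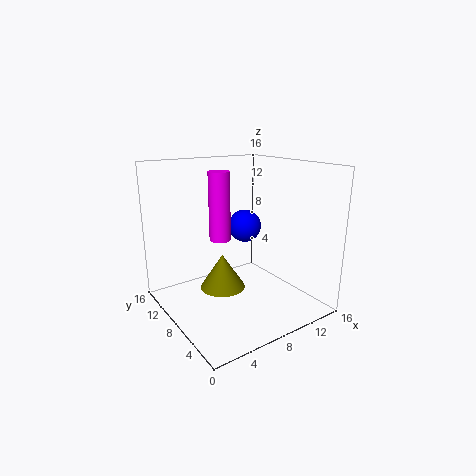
x_1 = 7.5; y_1 = 11; z_1 = 7; h_1 = 8; x_2 = 11.25; y_2 = 11.25; z_2 = 8; x_3 = 7.75; y_3 = 11; z_3 = 0.75; r_3 = 2.75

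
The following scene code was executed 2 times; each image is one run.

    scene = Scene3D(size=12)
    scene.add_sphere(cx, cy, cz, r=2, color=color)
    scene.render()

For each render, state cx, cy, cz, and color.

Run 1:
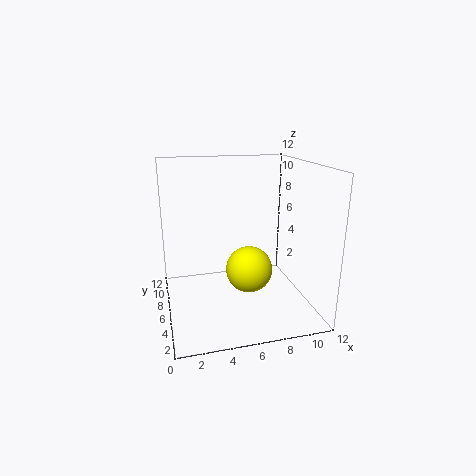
cx = 7
cy = 6
cz = 3
color = 'yellow'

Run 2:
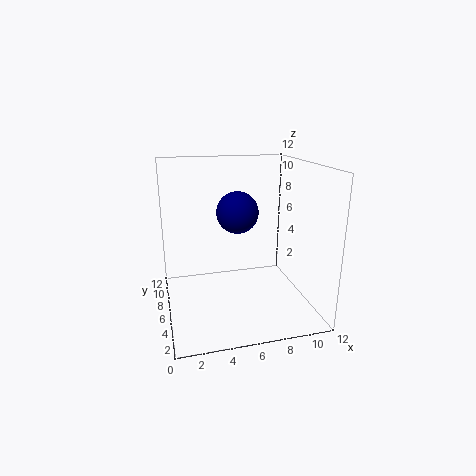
cx = 7
cy = 10
cz = 7
color = 'navy'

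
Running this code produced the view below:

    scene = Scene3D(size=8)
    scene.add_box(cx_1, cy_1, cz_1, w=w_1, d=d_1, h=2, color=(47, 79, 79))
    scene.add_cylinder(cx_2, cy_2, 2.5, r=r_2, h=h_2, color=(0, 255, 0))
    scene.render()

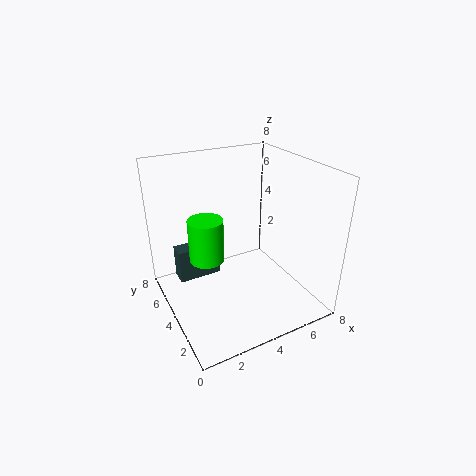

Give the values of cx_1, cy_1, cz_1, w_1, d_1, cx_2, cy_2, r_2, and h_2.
cx_1 = 1
cy_1 = 5.5
cz_1 = 1
w_1 = 2.5
d_1 = 1
cx_2 = 2.5
cy_2 = 5
r_2 = 1
h_2 = 2.5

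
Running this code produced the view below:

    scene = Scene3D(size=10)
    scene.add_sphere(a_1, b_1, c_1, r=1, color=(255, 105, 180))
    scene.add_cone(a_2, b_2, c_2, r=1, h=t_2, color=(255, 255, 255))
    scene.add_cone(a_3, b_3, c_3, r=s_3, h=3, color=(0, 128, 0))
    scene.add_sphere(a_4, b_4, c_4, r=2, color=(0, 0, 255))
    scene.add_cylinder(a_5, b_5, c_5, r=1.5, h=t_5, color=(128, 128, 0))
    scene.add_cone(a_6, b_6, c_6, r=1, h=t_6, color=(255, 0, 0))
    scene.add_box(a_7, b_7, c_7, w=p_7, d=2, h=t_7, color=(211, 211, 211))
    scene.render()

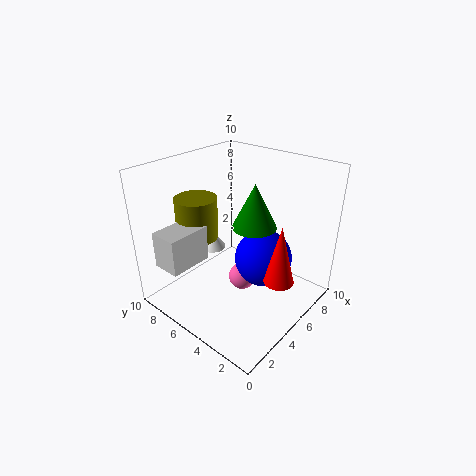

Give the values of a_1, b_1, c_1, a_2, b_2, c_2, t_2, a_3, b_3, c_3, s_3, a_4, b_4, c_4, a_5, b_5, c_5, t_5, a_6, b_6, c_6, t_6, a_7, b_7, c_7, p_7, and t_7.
a_1 = 5.5
b_1 = 5
c_1 = 1.5
a_2 = 6
b_2 = 8.5
c_2 = 2.5
t_2 = 1.5
a_3 = 5.5
b_3 = 4
c_3 = 6
s_3 = 1.5
a_4 = 6
b_4 = 3.5
c_4 = 3.5
a_5 = 4
b_5 = 8
c_5 = 4.5
t_5 = 3
a_6 = 5
b_6 = 1.5
c_6 = 3
t_6 = 4
a_7 = 0.5
b_7 = 6.5
c_7 = 3.5
p_7 = 3
t_7 = 2.5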